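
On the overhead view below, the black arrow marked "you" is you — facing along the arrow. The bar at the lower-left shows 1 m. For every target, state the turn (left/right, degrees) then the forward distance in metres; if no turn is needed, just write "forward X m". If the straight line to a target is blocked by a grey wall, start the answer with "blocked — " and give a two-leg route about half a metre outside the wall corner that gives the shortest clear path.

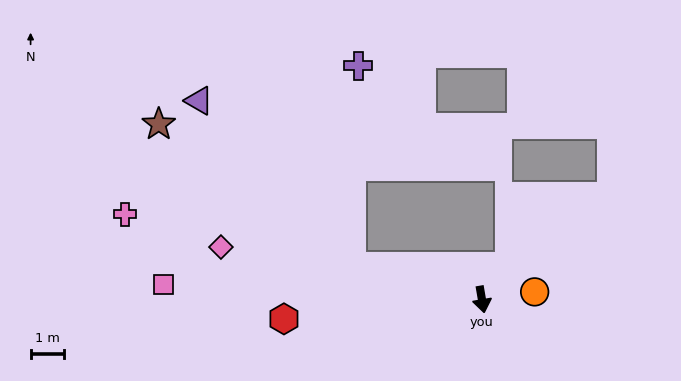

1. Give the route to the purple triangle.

blocked — turn right 114°, forward 4.0 m, then turn right 33°, forward 6.7 m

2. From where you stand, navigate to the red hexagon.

turn right 94°, forward 5.9 m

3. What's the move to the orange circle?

turn left 88°, forward 1.6 m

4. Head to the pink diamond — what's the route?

turn right 111°, forward 7.9 m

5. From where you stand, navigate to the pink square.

turn right 103°, forward 9.4 m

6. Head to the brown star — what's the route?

blocked — turn right 114°, forward 4.0 m, then turn right 22°, forward 7.1 m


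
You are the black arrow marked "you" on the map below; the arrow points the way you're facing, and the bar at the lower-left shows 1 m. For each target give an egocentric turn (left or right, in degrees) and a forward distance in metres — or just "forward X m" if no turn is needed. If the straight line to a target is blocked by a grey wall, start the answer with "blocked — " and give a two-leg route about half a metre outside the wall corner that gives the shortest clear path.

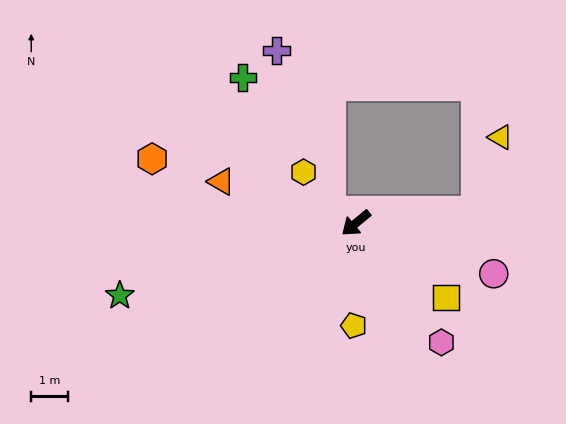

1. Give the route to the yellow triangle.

blocked — turn left 146°, forward 3.3 m, then turn left 67°, forward 2.1 m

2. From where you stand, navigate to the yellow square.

turn left 101°, forward 3.1 m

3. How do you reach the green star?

turn right 23°, forward 6.6 m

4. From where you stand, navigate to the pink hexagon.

turn left 86°, forward 3.9 m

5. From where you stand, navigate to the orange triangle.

turn right 57°, forward 3.8 m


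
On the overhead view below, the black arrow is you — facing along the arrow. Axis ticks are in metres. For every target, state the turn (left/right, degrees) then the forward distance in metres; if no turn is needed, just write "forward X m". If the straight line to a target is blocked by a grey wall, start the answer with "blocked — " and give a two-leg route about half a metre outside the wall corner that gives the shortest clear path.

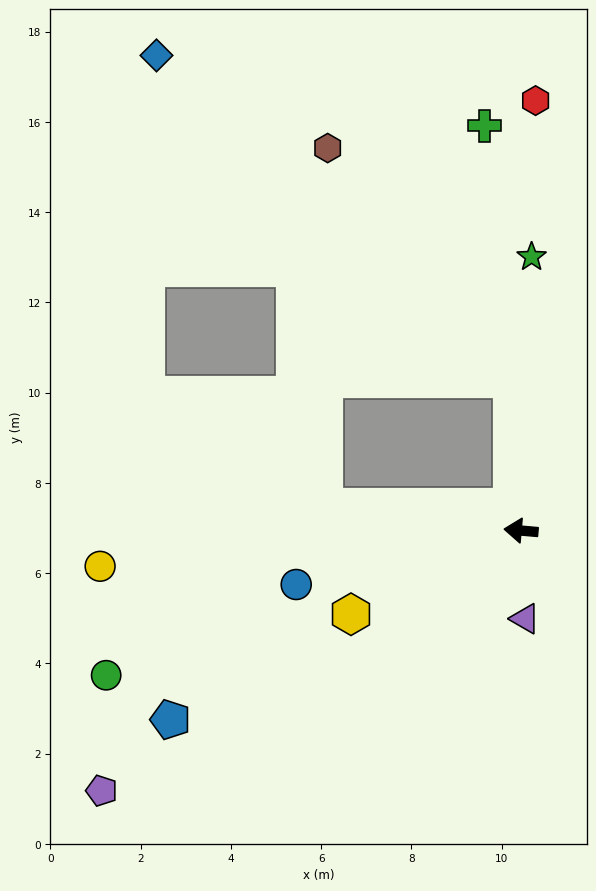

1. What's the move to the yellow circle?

turn left 10°, forward 9.4 m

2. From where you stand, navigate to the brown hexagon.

blocked — turn right 82°, forward 3.4 m, then turn left 36°, forward 6.5 m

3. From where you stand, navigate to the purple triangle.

turn left 98°, forward 2.0 m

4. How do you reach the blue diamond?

blocked — turn right 82°, forward 3.4 m, then turn left 45°, forward 10.6 m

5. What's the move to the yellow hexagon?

turn left 31°, forward 4.2 m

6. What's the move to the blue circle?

turn left 18°, forward 5.1 m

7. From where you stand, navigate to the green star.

turn right 87°, forward 6.1 m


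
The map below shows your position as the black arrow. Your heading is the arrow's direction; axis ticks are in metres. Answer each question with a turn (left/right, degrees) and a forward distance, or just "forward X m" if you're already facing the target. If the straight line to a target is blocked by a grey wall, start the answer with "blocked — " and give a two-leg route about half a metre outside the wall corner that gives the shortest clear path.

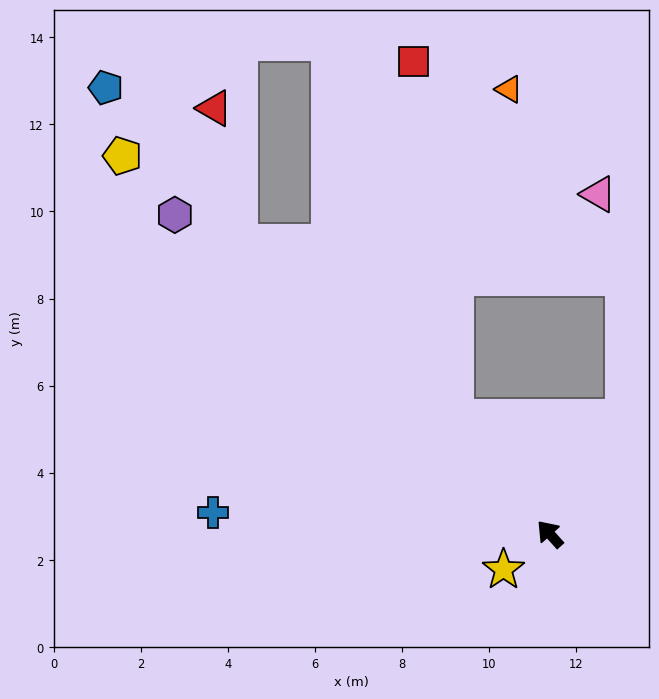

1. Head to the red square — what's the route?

blocked — turn right 3°, forward 3.4 m, then turn right 32°, forward 8.2 m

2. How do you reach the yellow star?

turn left 86°, forward 1.3 m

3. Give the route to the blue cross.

turn left 44°, forward 7.8 m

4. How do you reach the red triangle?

blocked — turn left 5°, forward 9.8 m, then turn right 36°, forward 3.2 m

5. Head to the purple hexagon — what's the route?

turn left 8°, forward 11.3 m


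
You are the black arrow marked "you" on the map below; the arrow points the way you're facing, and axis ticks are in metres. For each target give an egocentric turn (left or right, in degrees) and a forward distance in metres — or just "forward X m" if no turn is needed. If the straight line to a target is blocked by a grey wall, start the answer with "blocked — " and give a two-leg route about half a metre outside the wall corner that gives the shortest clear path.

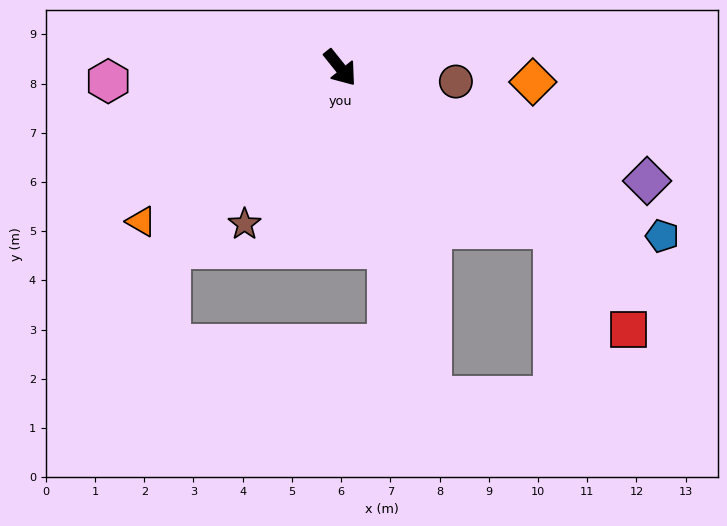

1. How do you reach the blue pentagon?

turn left 24°, forward 7.4 m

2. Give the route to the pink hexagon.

turn right 125°, forward 4.7 m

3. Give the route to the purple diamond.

turn left 31°, forward 6.6 m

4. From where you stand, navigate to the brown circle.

turn left 45°, forward 2.4 m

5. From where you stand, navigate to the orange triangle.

turn right 91°, forward 5.1 m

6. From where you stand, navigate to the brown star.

turn right 70°, forward 3.7 m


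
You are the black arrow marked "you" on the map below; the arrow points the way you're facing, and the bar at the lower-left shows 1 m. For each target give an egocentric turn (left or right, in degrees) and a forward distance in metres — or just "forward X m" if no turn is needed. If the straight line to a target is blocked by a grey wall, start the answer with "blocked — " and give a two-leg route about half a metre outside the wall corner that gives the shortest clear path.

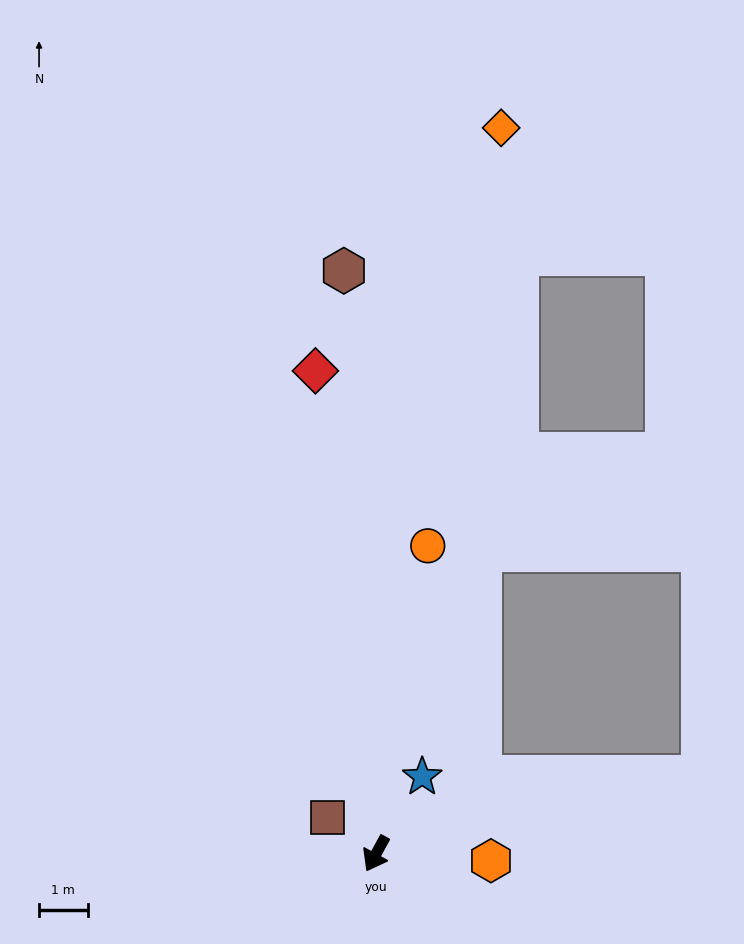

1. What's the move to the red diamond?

turn right 144°, forward 10.0 m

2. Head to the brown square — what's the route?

turn right 98°, forward 1.2 m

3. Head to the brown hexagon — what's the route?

turn right 148°, forward 12.0 m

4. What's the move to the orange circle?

turn right 161°, forward 6.4 m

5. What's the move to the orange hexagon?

turn left 115°, forward 2.4 m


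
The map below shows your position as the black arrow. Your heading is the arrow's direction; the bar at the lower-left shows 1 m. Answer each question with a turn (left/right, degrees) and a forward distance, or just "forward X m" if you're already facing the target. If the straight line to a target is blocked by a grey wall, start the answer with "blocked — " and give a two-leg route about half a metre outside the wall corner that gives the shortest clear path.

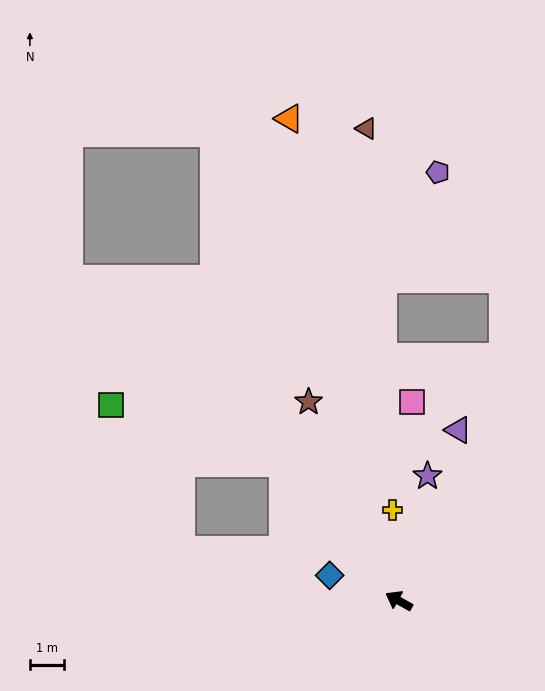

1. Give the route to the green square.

blocked — turn right 21°, forward 5.2 m, then turn left 32°, forward 5.3 m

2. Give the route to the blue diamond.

turn left 9°, forward 2.1 m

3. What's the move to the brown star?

turn right 36°, forward 6.3 m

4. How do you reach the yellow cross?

turn right 57°, forward 2.6 m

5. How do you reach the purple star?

turn right 74°, forward 3.7 m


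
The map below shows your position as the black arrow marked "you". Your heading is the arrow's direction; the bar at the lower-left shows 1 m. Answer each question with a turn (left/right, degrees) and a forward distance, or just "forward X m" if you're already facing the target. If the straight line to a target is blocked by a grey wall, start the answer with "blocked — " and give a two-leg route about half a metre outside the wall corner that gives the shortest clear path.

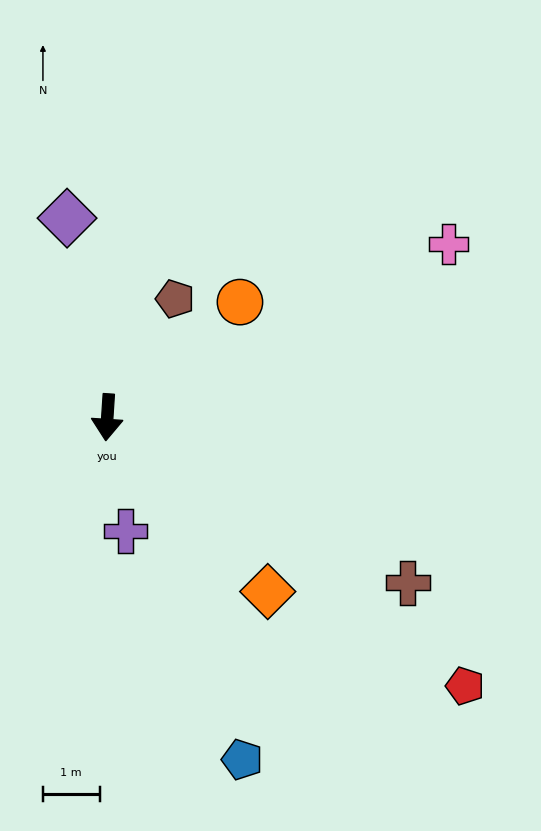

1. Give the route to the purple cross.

turn left 13°, forward 2.0 m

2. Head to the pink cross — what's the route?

turn left 121°, forward 6.8 m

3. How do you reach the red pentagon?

turn left 57°, forward 7.9 m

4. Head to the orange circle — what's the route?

turn left 135°, forward 3.1 m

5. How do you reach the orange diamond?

turn left 46°, forward 4.2 m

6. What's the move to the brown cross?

turn left 65°, forward 6.1 m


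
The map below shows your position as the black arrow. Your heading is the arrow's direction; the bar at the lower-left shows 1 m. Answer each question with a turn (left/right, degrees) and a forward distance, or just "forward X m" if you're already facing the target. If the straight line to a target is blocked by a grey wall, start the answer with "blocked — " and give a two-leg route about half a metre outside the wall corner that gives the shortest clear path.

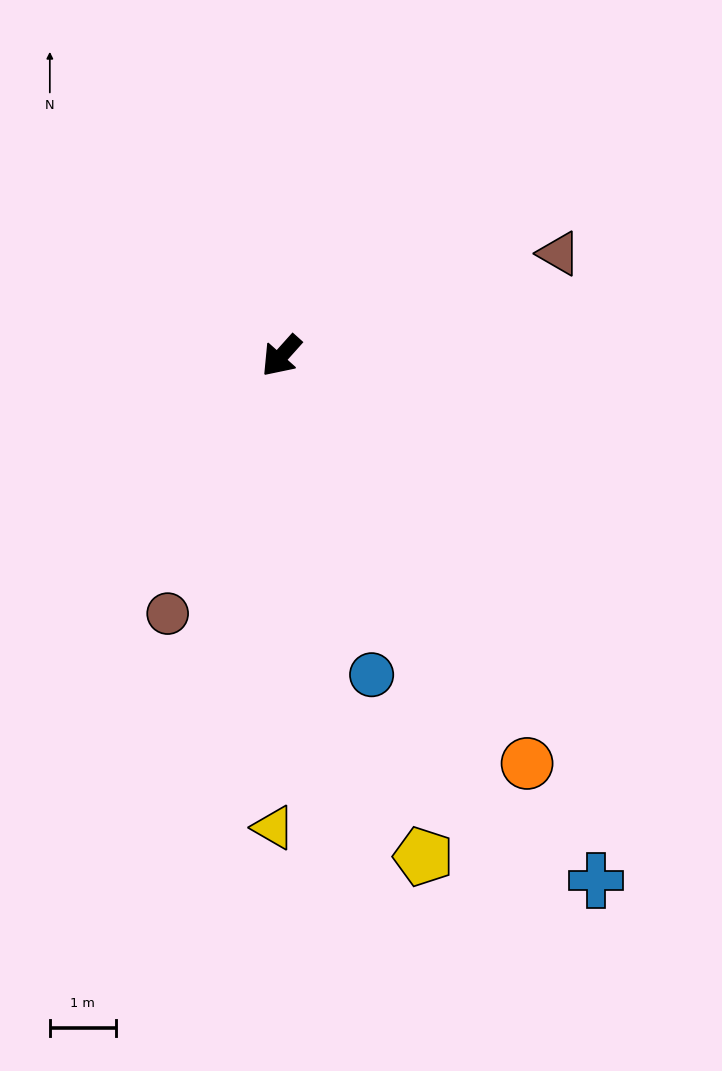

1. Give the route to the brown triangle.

turn left 152°, forward 4.5 m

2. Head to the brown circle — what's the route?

turn left 18°, forward 4.3 m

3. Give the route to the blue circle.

turn left 58°, forward 5.0 m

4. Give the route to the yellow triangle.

turn left 41°, forward 7.2 m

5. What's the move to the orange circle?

turn left 73°, forward 7.2 m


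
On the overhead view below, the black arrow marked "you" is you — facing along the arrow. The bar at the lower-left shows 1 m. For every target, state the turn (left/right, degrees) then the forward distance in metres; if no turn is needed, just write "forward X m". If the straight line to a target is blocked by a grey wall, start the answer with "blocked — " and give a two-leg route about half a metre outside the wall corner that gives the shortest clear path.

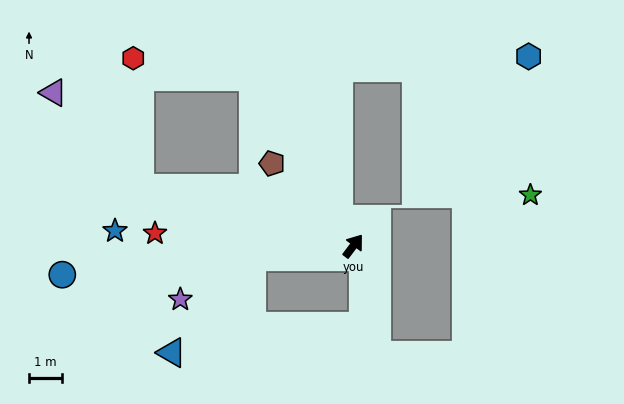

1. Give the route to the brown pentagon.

turn left 82°, forward 3.5 m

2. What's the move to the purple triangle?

blocked — turn left 112°, forward 6.7 m, then turn right 33°, forward 3.9 m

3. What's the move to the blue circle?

turn left 133°, forward 8.9 m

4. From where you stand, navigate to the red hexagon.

blocked — turn left 68°, forward 6.0 m, then turn left 50°, forward 3.7 m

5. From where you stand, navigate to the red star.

turn left 123°, forward 6.0 m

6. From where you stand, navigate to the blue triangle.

blocked — turn left 133°, forward 3.1 m, then turn left 44°, forward 3.8 m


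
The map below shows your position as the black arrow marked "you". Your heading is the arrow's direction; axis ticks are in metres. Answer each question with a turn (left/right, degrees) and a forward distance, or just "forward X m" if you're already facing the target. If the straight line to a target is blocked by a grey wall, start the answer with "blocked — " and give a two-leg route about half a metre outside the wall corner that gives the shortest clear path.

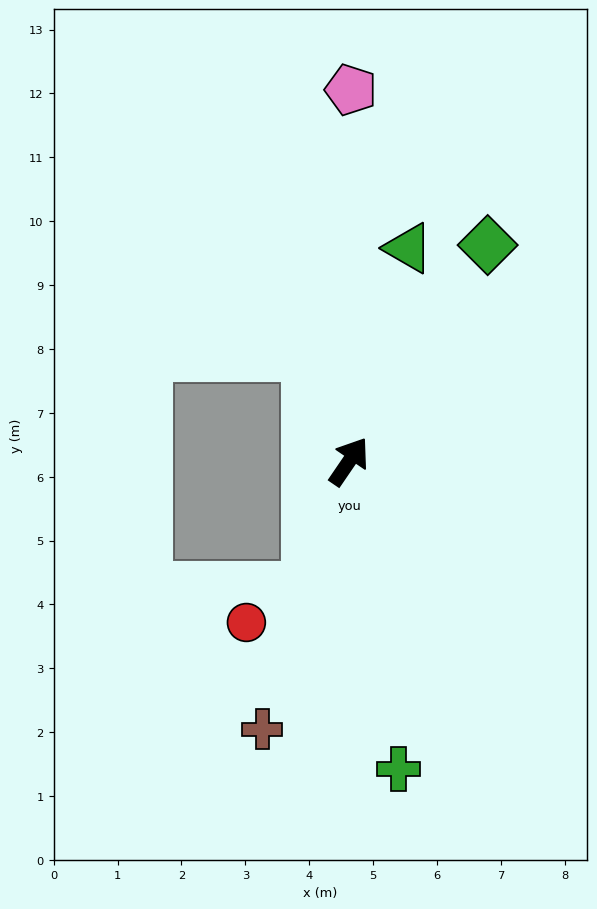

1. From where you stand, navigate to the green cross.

turn right 137°, forward 4.9 m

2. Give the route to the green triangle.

turn left 19°, forward 3.5 m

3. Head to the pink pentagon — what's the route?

turn left 34°, forward 5.8 m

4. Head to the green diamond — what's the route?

forward 4.0 m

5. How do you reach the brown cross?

turn right 164°, forward 4.4 m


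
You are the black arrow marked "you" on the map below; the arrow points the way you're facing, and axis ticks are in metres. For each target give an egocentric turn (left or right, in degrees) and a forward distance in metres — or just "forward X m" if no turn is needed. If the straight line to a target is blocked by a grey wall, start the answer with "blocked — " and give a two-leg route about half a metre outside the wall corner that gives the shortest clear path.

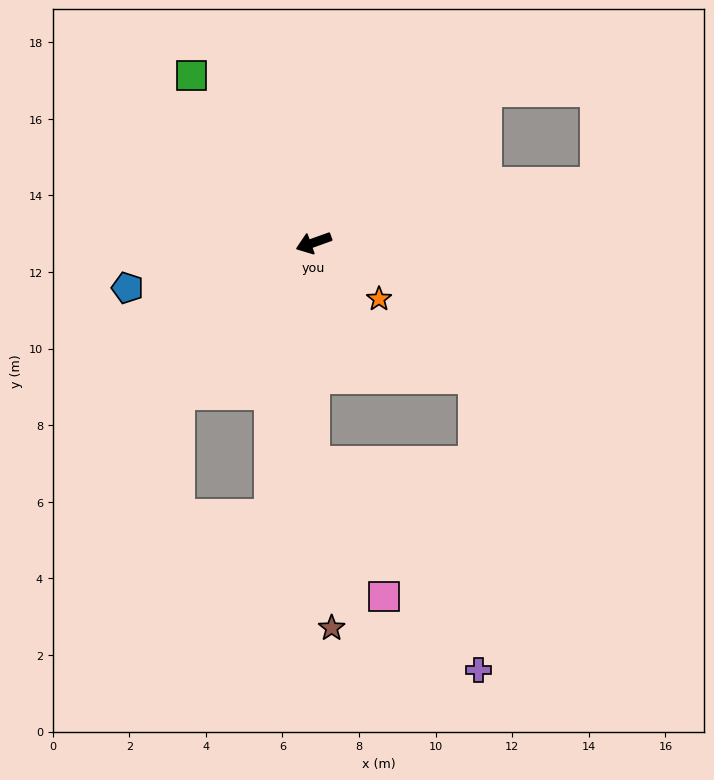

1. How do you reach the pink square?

blocked — turn left 70°, forward 5.7 m, then turn left 28°, forward 4.0 m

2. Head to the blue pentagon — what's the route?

turn right 6°, forward 5.0 m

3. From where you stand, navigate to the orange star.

turn left 120°, forward 2.3 m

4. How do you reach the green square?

turn right 74°, forward 5.4 m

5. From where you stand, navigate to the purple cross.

blocked — turn left 70°, forward 5.7 m, then turn left 39°, forward 6.9 m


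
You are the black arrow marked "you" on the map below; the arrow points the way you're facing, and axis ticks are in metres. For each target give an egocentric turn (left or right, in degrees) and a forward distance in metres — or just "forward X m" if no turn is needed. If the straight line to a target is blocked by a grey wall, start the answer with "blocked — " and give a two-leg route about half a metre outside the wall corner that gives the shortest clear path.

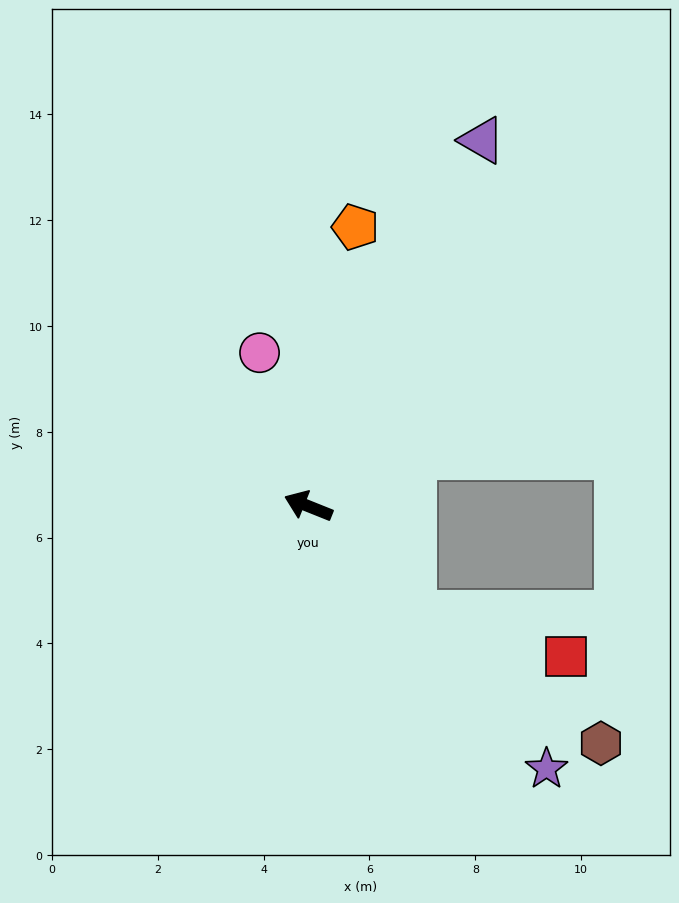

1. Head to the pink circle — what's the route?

turn right 51°, forward 3.0 m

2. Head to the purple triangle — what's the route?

turn right 94°, forward 7.7 m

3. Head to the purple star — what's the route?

turn left 154°, forward 6.7 m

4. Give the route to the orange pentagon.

turn right 78°, forward 5.4 m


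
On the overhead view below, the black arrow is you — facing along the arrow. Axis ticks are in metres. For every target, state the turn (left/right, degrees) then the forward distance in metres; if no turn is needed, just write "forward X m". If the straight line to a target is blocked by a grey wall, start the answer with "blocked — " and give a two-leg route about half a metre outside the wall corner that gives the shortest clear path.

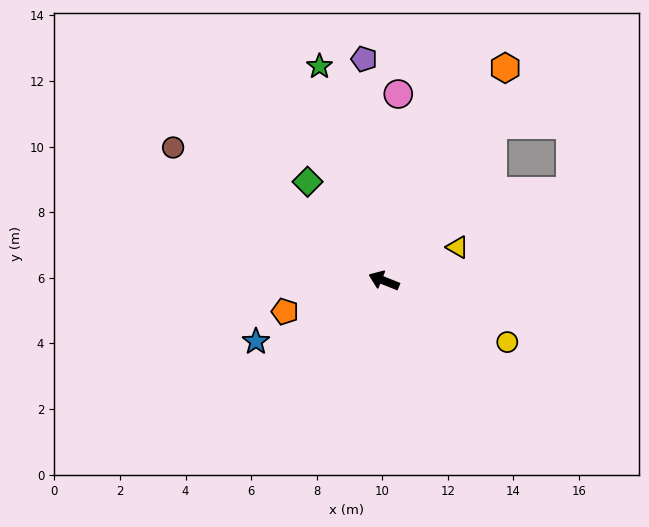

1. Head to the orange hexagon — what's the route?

turn right 98°, forward 7.5 m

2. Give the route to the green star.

turn right 52°, forward 6.8 m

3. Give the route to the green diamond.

turn right 31°, forward 3.8 m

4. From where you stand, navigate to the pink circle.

turn right 73°, forward 5.7 m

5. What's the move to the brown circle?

turn right 11°, forward 7.6 m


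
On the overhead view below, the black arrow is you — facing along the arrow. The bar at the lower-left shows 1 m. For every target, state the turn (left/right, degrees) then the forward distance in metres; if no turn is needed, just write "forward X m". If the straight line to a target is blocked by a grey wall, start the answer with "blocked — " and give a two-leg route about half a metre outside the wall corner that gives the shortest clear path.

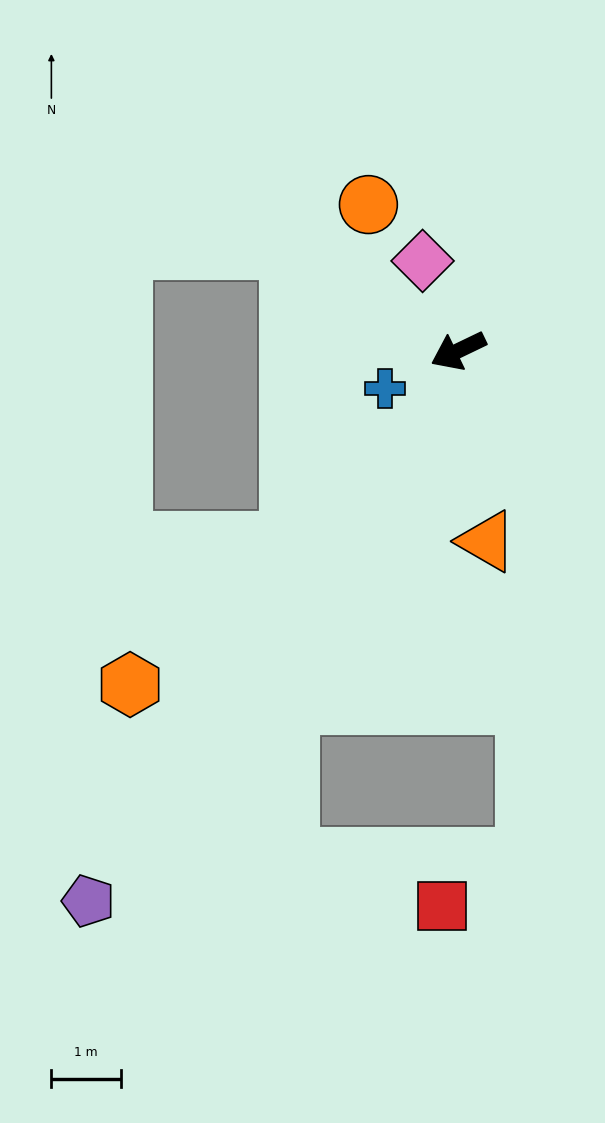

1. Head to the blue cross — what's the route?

forward 1.2 m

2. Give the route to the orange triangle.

turn left 73°, forward 2.8 m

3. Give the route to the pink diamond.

turn right 94°, forward 1.4 m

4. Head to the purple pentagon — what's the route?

turn left 30°, forward 9.6 m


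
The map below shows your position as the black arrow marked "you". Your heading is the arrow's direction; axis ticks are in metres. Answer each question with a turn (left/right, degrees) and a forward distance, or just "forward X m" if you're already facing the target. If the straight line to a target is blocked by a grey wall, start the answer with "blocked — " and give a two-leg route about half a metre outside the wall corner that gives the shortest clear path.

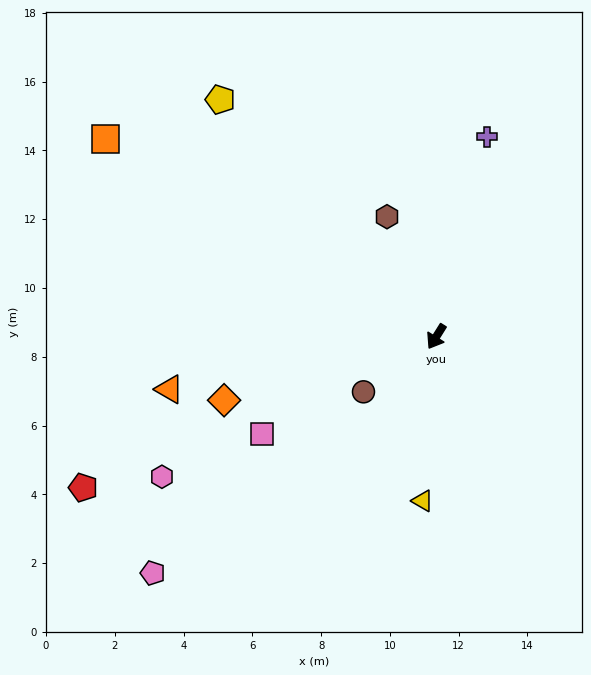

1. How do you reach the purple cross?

turn right 162°, forward 6.0 m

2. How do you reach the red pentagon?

turn right 35°, forward 11.2 m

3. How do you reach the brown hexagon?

turn right 126°, forward 3.8 m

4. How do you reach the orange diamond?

turn right 41°, forward 6.4 m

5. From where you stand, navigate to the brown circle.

turn right 21°, forward 2.7 m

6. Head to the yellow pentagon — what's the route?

turn right 106°, forward 9.3 m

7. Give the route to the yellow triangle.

turn left 27°, forward 4.8 m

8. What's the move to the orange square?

turn right 89°, forward 11.2 m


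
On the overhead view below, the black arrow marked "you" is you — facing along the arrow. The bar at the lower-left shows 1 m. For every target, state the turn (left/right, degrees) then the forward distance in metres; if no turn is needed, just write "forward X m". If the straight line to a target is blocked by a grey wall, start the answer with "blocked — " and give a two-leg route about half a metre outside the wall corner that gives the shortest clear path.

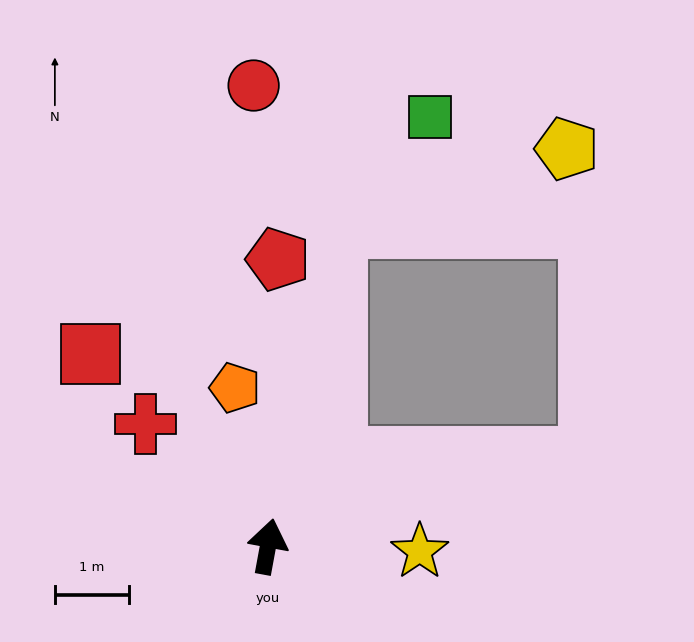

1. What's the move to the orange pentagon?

turn left 22°, forward 2.2 m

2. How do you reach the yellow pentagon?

blocked — forward 4.4 m, then turn right 61°, forward 3.3 m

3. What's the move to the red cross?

turn left 55°, forward 2.3 m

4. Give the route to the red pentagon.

turn left 8°, forward 3.9 m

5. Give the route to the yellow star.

turn right 81°, forward 2.1 m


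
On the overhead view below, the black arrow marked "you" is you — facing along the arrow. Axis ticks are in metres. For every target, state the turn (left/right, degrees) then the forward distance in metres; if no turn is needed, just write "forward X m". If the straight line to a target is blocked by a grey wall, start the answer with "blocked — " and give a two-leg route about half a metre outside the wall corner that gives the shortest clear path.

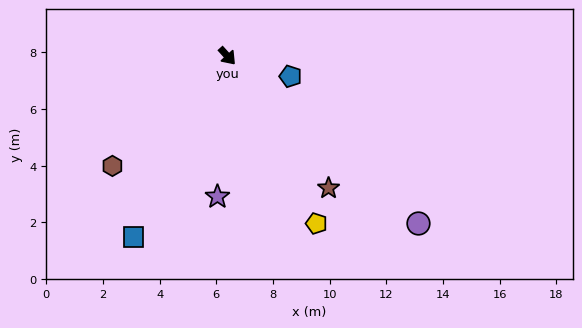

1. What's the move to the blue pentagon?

turn left 30°, forward 2.3 m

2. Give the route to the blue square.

turn right 69°, forward 7.2 m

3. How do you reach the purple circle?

turn left 7°, forward 9.0 m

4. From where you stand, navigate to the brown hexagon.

turn right 88°, forward 5.6 m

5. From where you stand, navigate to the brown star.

turn right 5°, forward 5.9 m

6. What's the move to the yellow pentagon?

turn right 14°, forward 6.7 m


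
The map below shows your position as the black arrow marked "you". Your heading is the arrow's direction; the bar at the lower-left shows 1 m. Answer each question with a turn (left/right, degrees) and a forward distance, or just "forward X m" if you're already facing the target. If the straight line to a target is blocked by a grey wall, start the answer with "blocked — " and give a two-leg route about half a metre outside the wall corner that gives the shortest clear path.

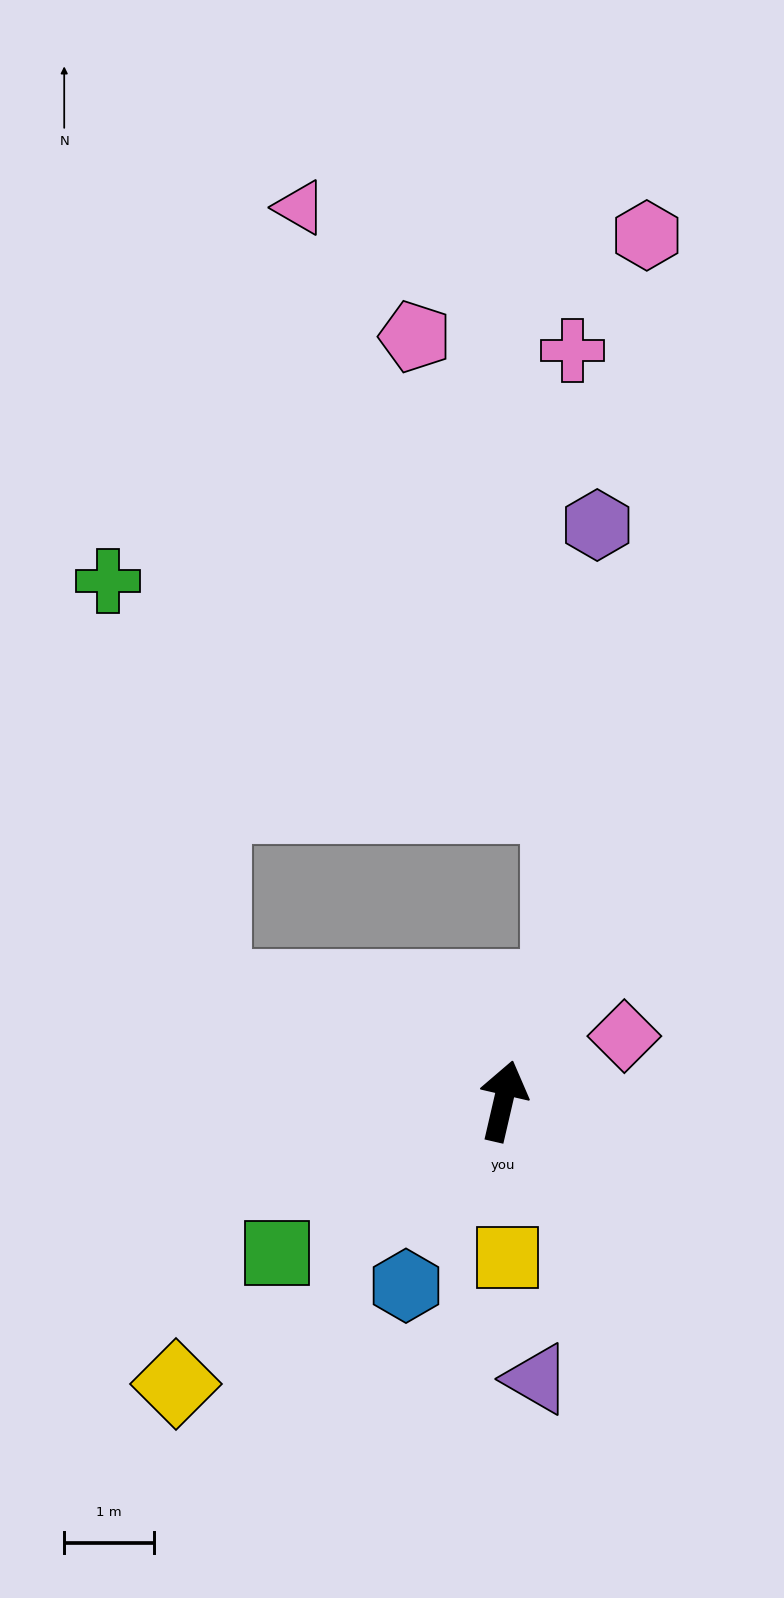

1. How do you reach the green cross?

blocked — turn left 82°, forward 3.5 m, then turn right 54°, forward 4.7 m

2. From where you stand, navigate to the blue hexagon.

turn left 165°, forward 2.3 m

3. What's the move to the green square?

turn left 137°, forward 3.0 m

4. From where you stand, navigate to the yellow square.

turn right 165°, forward 1.7 m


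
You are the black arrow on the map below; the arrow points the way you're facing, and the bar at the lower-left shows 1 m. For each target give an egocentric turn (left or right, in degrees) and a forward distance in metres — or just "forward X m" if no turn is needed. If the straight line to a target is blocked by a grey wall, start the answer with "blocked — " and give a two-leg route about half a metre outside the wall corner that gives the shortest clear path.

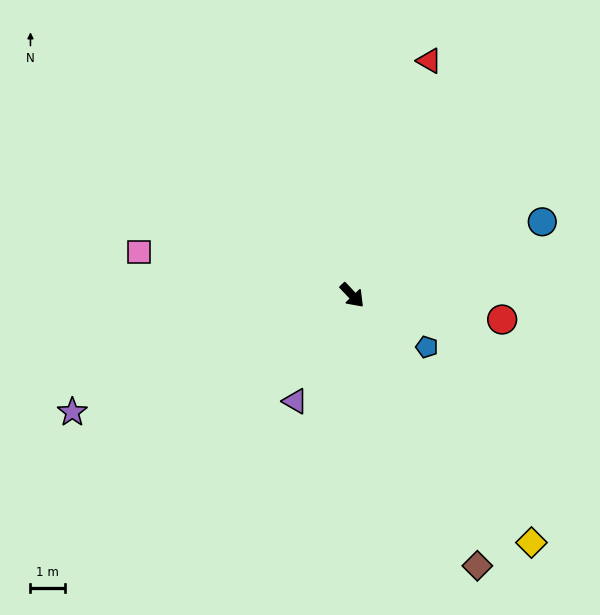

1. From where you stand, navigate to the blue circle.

turn left 68°, forward 5.8 m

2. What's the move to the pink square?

turn right 145°, forward 6.2 m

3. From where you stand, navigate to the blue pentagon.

turn left 12°, forward 2.6 m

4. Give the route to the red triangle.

turn left 118°, forward 7.1 m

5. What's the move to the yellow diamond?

turn right 8°, forward 8.8 m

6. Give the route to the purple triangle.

turn right 72°, forward 3.4 m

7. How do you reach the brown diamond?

turn right 19°, forward 8.5 m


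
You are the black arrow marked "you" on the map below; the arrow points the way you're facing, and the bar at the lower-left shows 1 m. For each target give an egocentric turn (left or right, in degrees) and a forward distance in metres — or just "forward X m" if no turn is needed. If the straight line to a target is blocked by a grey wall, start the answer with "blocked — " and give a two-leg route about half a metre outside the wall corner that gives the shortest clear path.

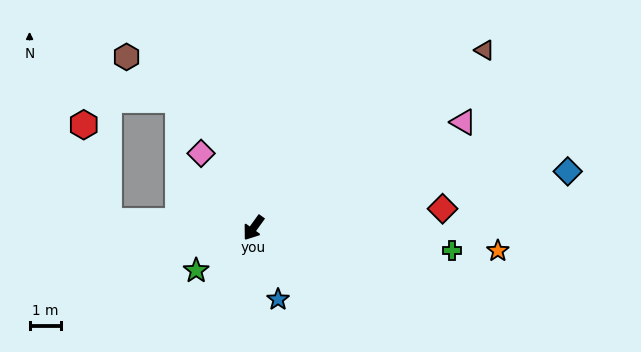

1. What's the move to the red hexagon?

blocked — turn right 57°, forward 4.7 m, then turn right 73°, forward 3.2 m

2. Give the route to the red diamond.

turn left 132°, forward 6.1 m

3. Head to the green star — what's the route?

turn right 17°, forward 2.3 m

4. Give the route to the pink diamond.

turn right 109°, forward 2.9 m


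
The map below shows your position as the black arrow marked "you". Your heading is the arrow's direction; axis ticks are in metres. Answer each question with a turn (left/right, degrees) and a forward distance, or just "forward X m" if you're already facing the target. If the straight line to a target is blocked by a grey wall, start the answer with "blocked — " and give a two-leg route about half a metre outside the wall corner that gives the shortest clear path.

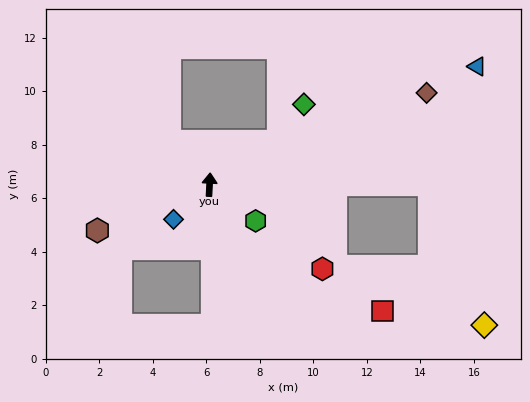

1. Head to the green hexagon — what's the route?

turn right 125°, forward 2.2 m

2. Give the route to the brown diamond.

turn right 64°, forward 8.8 m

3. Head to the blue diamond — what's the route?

turn left 137°, forward 1.9 m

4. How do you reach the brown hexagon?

turn left 115°, forward 4.5 m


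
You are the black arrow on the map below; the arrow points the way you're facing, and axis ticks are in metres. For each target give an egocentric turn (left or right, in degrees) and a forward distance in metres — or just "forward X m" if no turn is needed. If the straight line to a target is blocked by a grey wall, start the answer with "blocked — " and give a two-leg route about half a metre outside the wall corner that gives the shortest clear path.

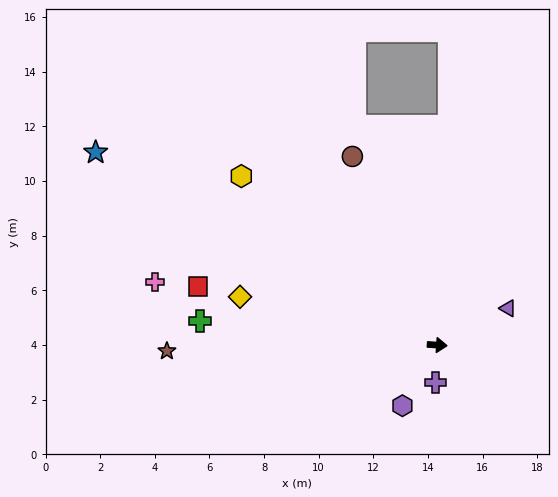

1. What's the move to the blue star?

turn left 154°, forward 14.4 m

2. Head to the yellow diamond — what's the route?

turn left 170°, forward 7.4 m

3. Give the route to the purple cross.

turn right 89°, forward 1.4 m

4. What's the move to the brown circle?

turn left 118°, forward 7.6 m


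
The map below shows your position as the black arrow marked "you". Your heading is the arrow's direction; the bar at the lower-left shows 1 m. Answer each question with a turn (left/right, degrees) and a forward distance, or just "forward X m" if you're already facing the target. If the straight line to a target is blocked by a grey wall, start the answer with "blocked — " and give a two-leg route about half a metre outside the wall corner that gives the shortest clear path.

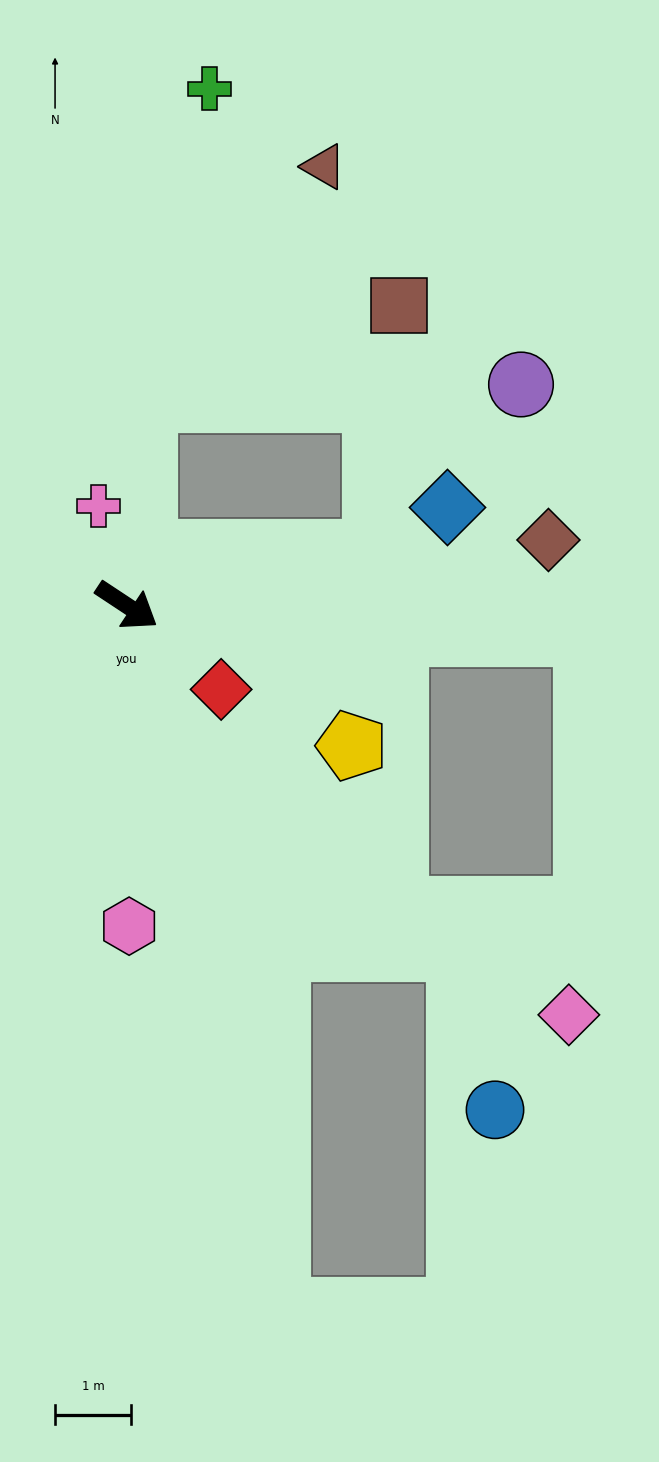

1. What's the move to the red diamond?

turn right 8°, forward 1.7 m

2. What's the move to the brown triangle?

blocked — turn left 118°, forward 2.7 m, then turn right 32°, forward 3.9 m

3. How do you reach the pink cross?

turn left 139°, forward 1.4 m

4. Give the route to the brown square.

blocked — turn left 118°, forward 2.7 m, then turn right 64°, forward 3.6 m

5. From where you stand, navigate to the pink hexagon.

turn right 56°, forward 4.2 m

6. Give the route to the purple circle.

blocked — turn left 118°, forward 2.7 m, then turn right 82°, forward 4.9 m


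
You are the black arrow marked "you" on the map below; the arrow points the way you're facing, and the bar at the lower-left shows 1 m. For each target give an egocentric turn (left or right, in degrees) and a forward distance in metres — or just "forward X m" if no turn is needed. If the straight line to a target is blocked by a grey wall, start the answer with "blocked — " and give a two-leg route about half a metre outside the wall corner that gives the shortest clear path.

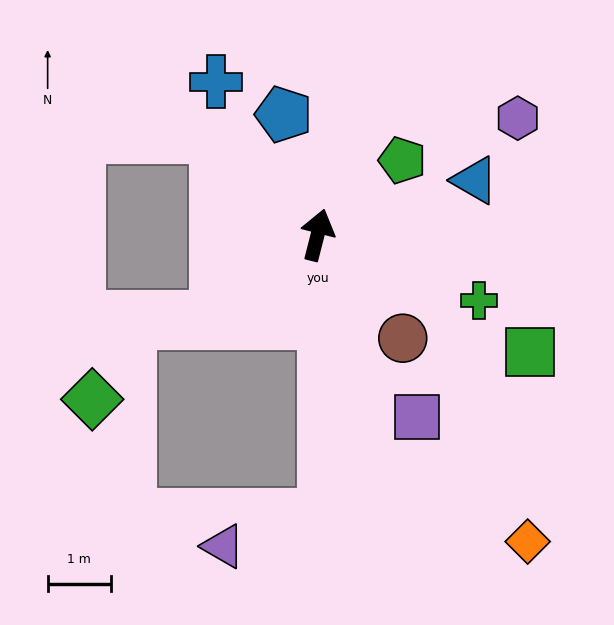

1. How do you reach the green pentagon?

turn right 34°, forward 1.8 m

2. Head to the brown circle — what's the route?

turn right 126°, forward 2.1 m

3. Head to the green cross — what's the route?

turn right 98°, forward 2.8 m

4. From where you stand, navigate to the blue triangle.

turn right 57°, forward 2.6 m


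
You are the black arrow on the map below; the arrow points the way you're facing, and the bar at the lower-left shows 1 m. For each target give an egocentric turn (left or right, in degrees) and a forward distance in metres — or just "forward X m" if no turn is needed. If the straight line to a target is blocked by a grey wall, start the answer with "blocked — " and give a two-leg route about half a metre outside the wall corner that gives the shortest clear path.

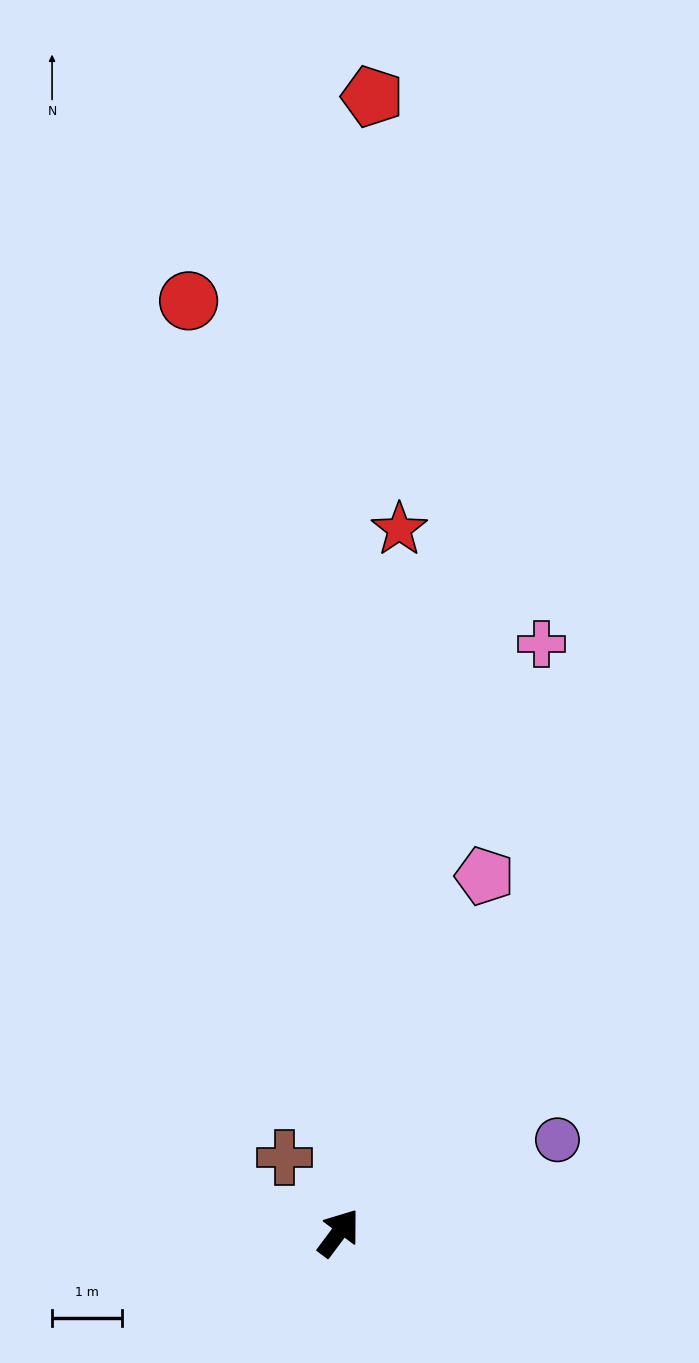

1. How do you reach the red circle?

turn left 46°, forward 13.4 m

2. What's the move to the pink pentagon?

turn left 15°, forward 5.5 m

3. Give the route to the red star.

turn left 32°, forward 10.0 m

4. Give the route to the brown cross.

turn left 72°, forward 1.3 m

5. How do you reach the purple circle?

turn right 30°, forward 3.4 m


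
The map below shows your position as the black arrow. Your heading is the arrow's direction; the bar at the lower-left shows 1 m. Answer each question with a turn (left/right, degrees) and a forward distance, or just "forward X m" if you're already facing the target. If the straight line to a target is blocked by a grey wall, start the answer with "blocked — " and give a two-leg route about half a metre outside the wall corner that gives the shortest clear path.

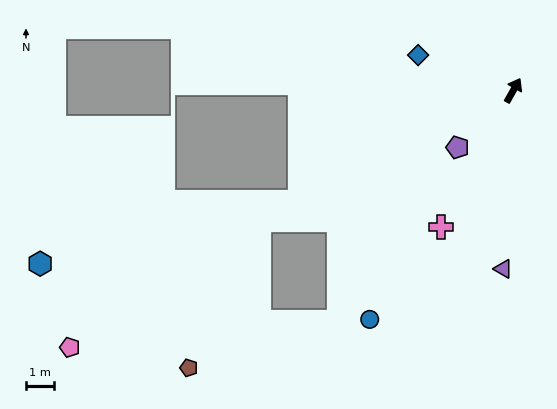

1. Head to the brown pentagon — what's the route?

blocked — turn left 147°, forward 10.2 m, then turn left 37°, forward 5.8 m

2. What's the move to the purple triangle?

turn right 154°, forward 6.4 m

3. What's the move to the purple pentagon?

turn left 165°, forward 2.8 m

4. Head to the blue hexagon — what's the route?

blocked — turn left 147°, forward 8.6 m, then turn right 14°, forward 9.5 m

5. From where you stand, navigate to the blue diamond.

turn left 99°, forward 3.6 m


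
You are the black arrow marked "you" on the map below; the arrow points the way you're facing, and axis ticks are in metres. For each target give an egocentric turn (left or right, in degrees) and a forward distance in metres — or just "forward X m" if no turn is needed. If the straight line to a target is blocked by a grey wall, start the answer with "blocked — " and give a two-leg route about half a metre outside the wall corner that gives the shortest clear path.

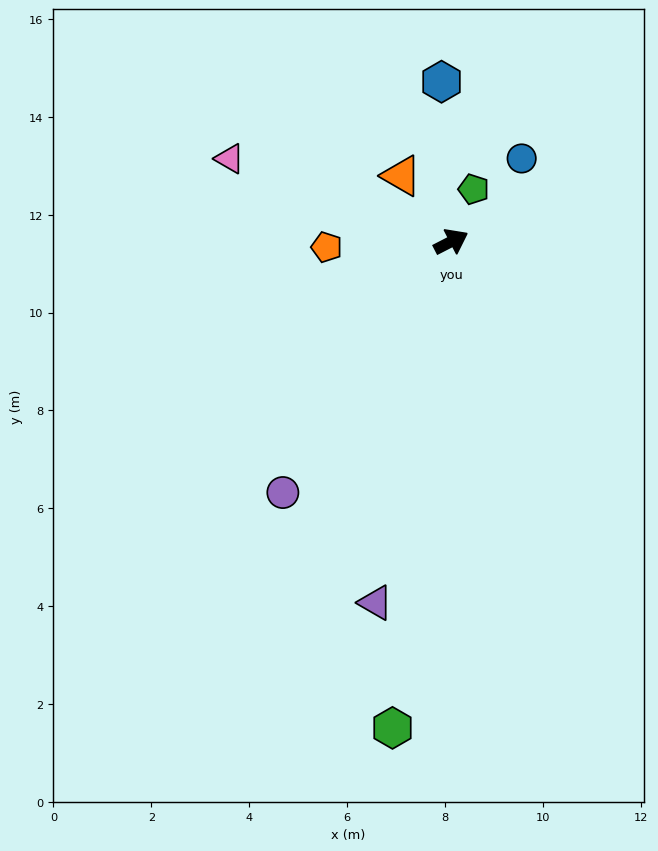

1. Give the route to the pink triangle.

turn left 132°, forward 4.8 m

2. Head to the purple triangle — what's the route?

turn right 129°, forward 7.5 m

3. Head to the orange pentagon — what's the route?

turn left 155°, forward 2.5 m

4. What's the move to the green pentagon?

turn left 40°, forward 1.2 m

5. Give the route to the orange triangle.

turn left 100°, forward 1.7 m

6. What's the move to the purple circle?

turn right 151°, forward 6.2 m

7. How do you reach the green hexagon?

turn right 124°, forward 10.0 m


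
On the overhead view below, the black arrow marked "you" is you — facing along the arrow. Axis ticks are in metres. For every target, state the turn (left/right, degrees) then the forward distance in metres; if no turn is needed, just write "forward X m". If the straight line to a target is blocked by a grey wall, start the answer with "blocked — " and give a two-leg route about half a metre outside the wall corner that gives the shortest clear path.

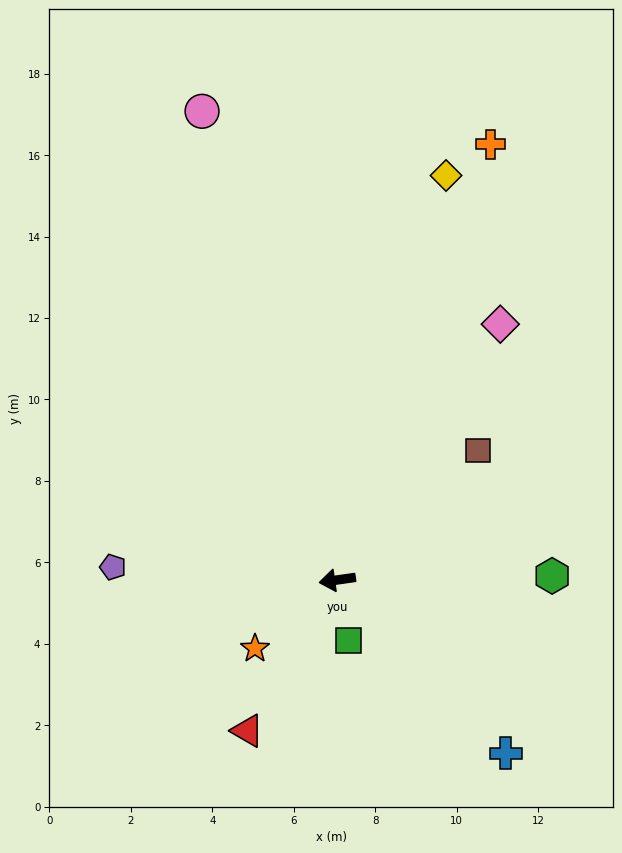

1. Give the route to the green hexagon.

turn left 173°, forward 5.3 m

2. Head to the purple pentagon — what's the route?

turn right 11°, forward 5.5 m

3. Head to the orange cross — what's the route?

turn right 118°, forward 11.3 m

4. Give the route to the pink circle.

turn right 82°, forward 12.0 m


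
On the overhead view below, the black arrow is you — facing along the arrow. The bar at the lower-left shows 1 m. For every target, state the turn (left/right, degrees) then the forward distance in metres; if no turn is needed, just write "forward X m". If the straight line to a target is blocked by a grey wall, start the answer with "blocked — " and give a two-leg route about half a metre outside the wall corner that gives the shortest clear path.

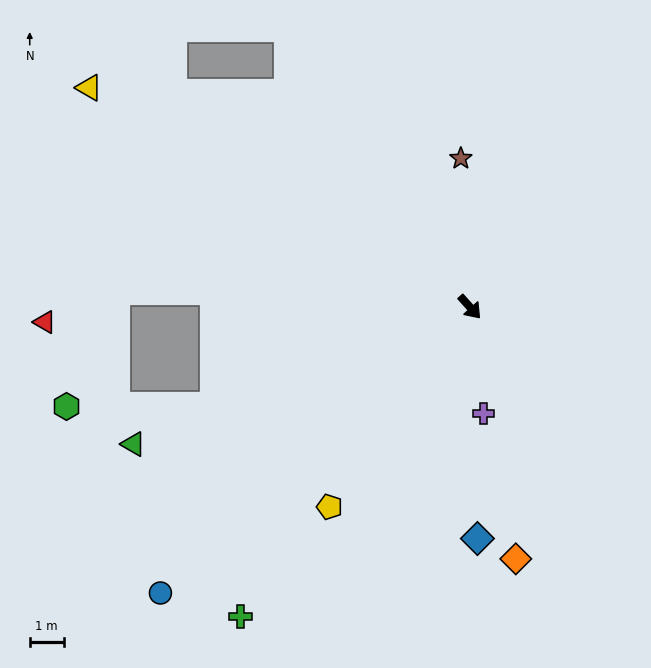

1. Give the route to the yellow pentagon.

turn right 77°, forward 7.2 m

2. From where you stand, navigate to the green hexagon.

blocked — turn right 111°, forward 8.0 m, then turn right 21°, forward 4.3 m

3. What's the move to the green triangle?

turn right 110°, forward 10.7 m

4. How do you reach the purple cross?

turn right 35°, forward 3.1 m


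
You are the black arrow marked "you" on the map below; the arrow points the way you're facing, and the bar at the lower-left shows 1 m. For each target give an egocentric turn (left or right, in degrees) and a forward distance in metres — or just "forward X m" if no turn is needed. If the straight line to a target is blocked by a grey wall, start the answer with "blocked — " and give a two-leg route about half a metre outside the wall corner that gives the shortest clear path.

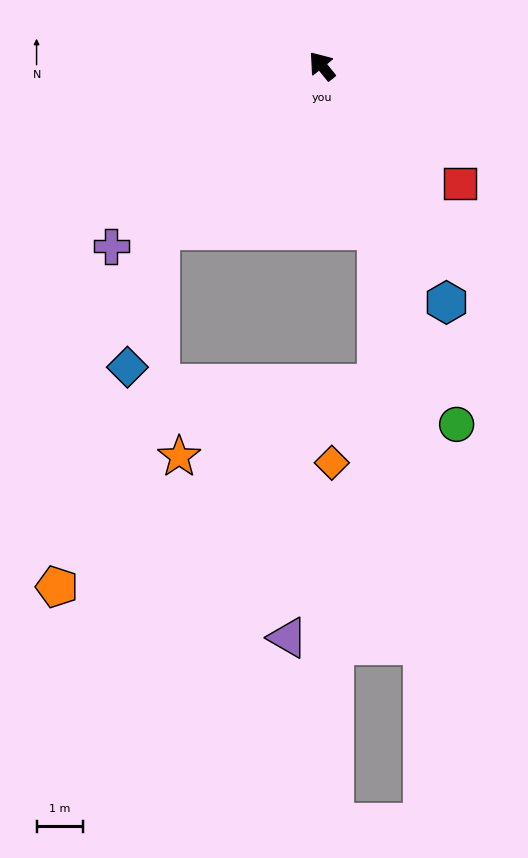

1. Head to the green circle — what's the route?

turn left 161°, forward 8.3 m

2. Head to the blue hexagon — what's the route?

turn left 169°, forward 5.8 m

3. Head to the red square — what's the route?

turn right 169°, forward 3.9 m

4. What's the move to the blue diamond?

blocked — turn left 96°, forward 5.0 m, then turn left 31°, forward 3.0 m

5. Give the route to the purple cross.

turn left 91°, forward 6.0 m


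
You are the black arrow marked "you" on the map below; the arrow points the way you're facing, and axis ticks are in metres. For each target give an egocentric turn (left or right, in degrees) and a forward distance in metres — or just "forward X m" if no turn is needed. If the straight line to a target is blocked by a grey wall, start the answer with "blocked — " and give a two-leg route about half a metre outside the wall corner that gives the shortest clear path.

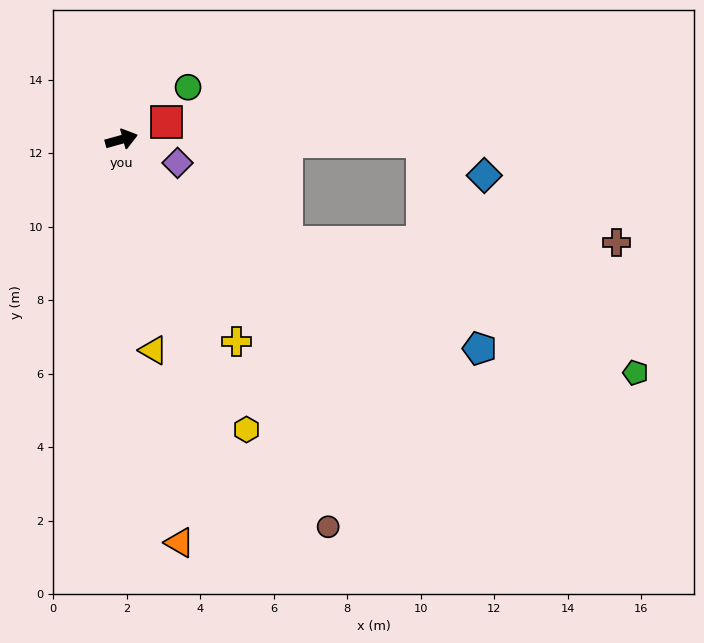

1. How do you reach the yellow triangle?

turn right 97°, forward 5.8 m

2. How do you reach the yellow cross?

turn right 76°, forward 6.3 m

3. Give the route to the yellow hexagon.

turn right 82°, forward 8.6 m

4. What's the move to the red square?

turn left 6°, forward 1.3 m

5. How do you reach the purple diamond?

turn right 38°, forward 1.7 m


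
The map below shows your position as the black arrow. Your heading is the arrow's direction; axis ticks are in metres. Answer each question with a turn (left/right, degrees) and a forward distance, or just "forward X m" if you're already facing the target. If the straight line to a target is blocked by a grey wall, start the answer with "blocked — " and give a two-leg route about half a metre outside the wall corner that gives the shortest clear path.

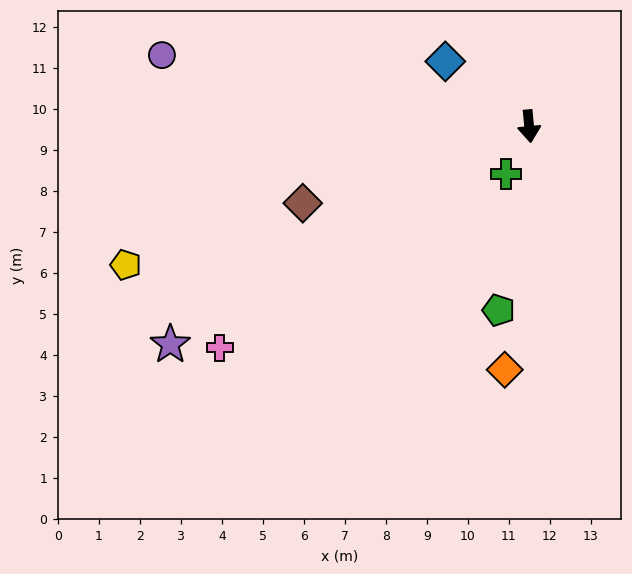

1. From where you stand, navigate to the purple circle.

turn right 106°, forward 9.1 m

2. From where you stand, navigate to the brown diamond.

turn right 77°, forward 5.8 m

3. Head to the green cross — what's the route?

turn right 32°, forward 1.3 m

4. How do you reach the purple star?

turn right 64°, forward 10.2 m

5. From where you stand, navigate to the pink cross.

turn right 60°, forward 9.3 m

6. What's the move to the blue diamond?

turn right 133°, forward 2.6 m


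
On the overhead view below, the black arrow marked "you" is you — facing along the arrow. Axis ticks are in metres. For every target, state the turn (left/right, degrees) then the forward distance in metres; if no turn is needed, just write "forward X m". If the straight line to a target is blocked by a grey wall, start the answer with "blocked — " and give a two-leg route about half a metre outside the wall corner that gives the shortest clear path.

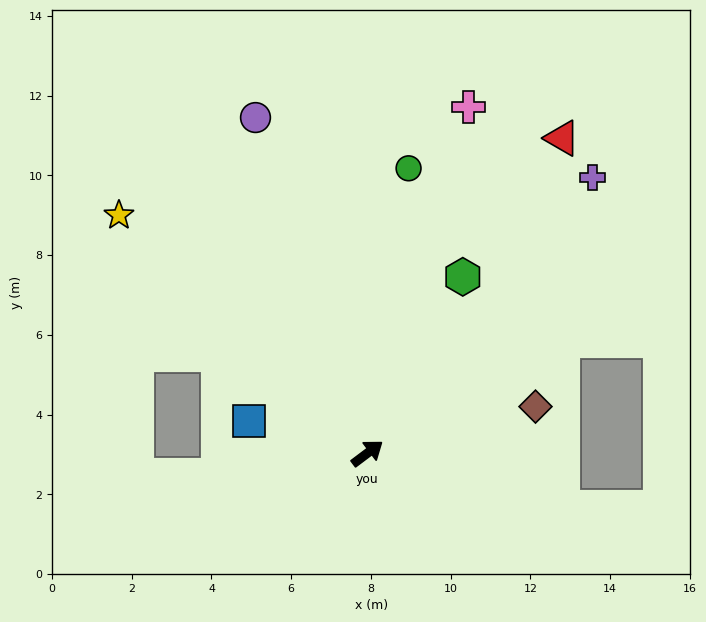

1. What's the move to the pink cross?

turn left 37°, forward 9.0 m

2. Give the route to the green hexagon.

turn left 25°, forward 5.0 m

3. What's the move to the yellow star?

turn left 99°, forward 8.6 m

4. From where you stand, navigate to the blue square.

turn left 128°, forward 3.1 m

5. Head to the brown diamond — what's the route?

turn right 21°, forward 4.4 m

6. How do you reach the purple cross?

turn left 14°, forward 8.9 m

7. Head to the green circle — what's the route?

turn left 45°, forward 7.2 m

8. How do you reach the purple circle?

turn left 71°, forward 8.9 m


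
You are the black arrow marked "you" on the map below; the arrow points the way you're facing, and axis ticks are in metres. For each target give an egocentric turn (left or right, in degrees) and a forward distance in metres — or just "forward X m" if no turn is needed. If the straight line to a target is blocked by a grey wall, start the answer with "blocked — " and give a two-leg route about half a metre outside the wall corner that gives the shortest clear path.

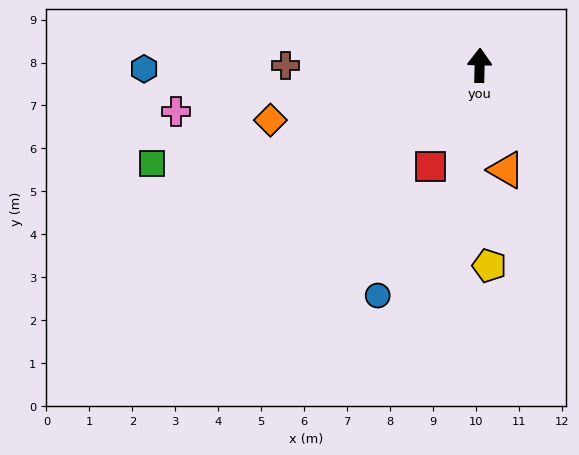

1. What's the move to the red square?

turn left 156°, forward 2.6 m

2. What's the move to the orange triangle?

turn right 164°, forward 2.5 m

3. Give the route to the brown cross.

turn left 91°, forward 4.5 m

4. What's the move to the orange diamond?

turn left 106°, forward 5.0 m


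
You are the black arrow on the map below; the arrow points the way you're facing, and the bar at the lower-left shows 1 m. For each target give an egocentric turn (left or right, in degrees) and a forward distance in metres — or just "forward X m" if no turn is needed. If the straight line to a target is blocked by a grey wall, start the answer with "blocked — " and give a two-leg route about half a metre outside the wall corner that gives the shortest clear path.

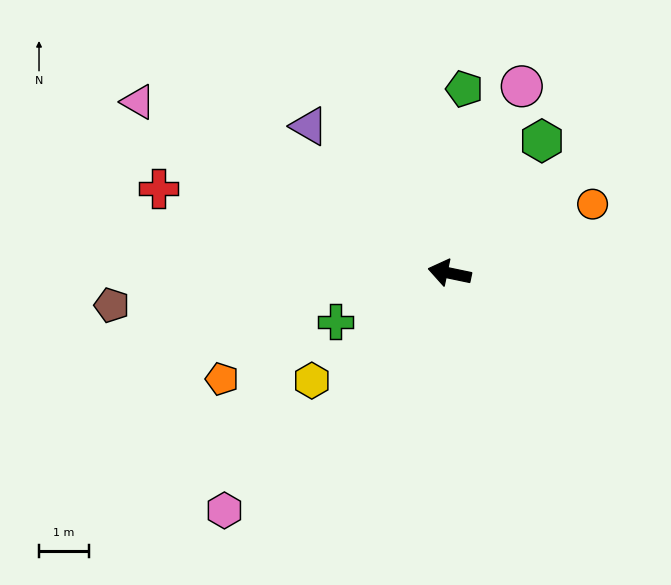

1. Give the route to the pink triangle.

turn right 17°, forward 7.1 m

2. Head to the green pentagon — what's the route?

turn right 83°, forward 3.7 m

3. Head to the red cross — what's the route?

turn right 4°, forward 6.0 m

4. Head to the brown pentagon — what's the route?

turn left 17°, forward 6.8 m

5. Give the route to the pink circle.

turn right 99°, forward 4.0 m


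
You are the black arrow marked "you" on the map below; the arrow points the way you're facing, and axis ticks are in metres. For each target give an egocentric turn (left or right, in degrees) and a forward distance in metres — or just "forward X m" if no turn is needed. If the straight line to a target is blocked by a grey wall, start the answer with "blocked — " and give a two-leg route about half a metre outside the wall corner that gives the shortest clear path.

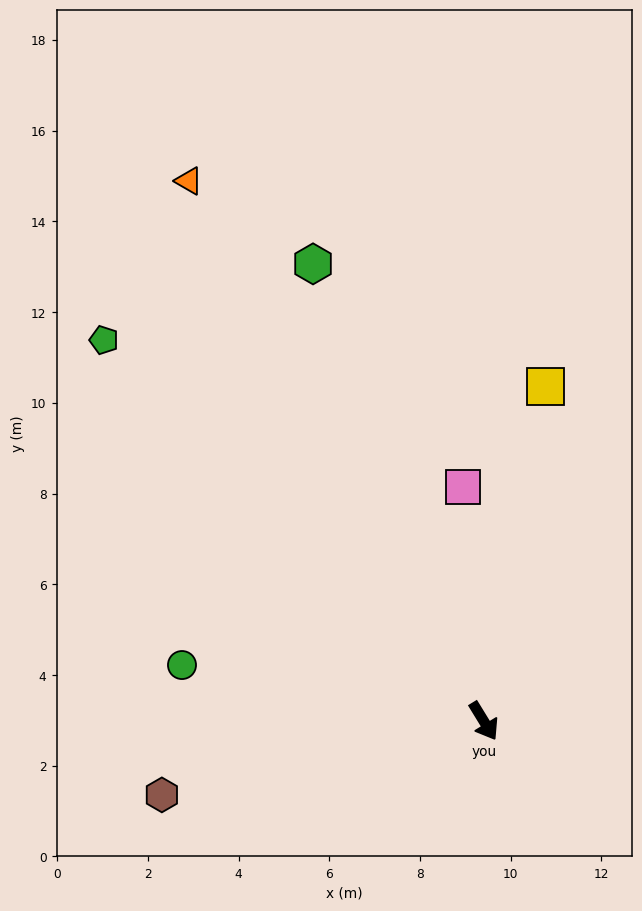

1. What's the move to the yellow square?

turn left 138°, forward 7.5 m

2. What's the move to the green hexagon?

turn left 169°, forward 10.8 m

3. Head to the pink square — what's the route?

turn left 154°, forward 5.2 m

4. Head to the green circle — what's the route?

turn right 132°, forward 6.8 m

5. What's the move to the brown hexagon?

turn right 109°, forward 7.3 m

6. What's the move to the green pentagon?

turn right 167°, forward 11.9 m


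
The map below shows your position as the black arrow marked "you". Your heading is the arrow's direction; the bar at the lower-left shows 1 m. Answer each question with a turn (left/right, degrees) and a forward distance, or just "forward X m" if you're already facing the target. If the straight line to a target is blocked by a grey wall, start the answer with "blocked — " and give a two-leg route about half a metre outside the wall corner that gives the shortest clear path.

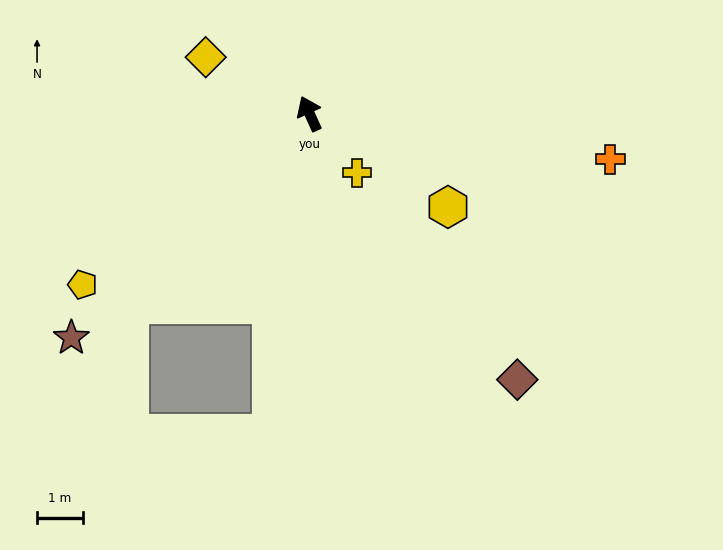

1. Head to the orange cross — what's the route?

turn right 123°, forward 6.7 m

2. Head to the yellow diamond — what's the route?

turn left 37°, forward 2.6 m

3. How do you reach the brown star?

turn left 109°, forward 7.2 m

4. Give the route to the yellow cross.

turn right 165°, forward 1.7 m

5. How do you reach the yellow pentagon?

turn left 103°, forward 6.2 m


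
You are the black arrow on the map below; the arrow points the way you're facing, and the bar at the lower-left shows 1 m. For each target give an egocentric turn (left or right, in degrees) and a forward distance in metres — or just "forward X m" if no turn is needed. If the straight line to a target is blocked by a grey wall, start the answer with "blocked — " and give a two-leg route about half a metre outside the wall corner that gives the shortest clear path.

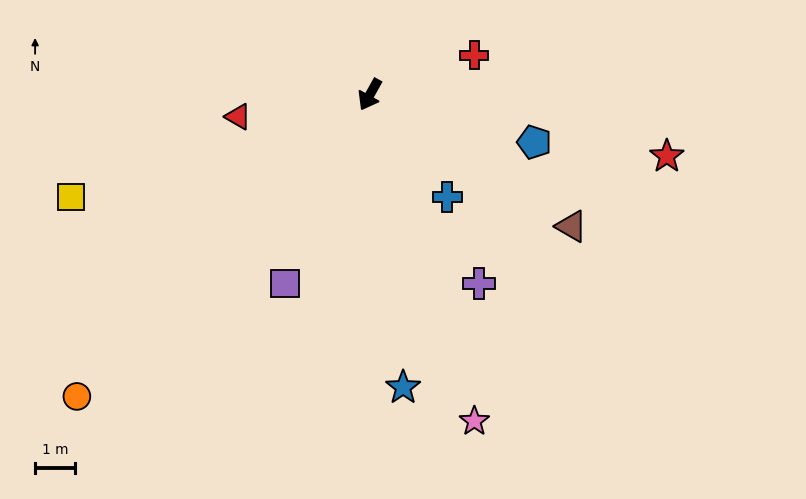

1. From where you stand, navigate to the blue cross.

turn left 66°, forward 3.2 m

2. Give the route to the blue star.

turn left 36°, forward 7.3 m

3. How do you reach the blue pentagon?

turn left 103°, forward 4.3 m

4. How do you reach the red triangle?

turn right 51°, forward 3.3 m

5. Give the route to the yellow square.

turn right 42°, forward 7.9 m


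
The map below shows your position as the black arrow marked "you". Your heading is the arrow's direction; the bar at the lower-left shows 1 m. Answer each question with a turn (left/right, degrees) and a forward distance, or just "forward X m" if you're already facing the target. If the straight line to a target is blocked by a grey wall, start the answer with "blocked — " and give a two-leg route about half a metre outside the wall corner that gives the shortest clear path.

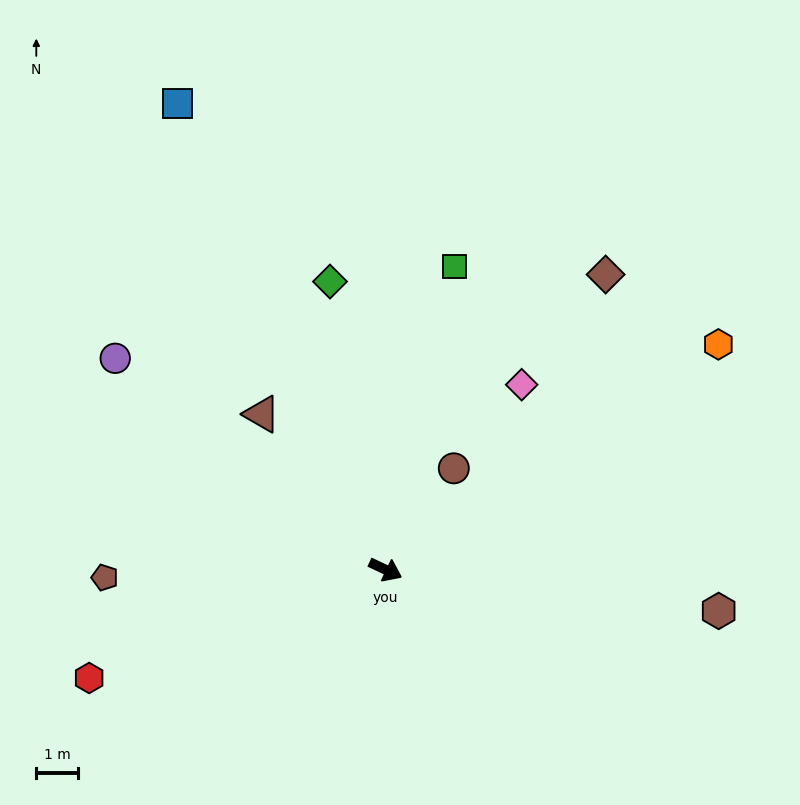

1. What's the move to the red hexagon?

turn right 135°, forward 7.5 m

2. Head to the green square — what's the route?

turn left 103°, forward 7.4 m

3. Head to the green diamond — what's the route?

turn left 126°, forward 7.0 m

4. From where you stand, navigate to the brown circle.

turn left 81°, forward 2.9 m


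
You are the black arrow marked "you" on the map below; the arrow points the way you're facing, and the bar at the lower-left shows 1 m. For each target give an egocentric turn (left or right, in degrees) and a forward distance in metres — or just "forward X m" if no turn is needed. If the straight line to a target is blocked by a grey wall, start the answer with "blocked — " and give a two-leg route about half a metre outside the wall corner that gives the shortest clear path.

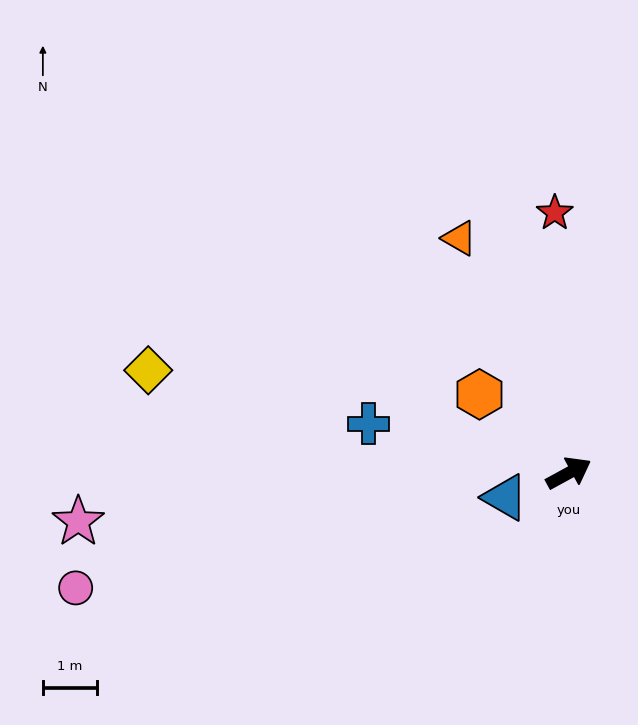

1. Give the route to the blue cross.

turn left 138°, forward 3.8 m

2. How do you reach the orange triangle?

turn left 86°, forward 4.8 m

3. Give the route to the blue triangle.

turn left 172°, forward 1.3 m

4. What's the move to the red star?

turn left 64°, forward 4.8 m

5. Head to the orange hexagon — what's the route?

turn left 110°, forward 2.2 m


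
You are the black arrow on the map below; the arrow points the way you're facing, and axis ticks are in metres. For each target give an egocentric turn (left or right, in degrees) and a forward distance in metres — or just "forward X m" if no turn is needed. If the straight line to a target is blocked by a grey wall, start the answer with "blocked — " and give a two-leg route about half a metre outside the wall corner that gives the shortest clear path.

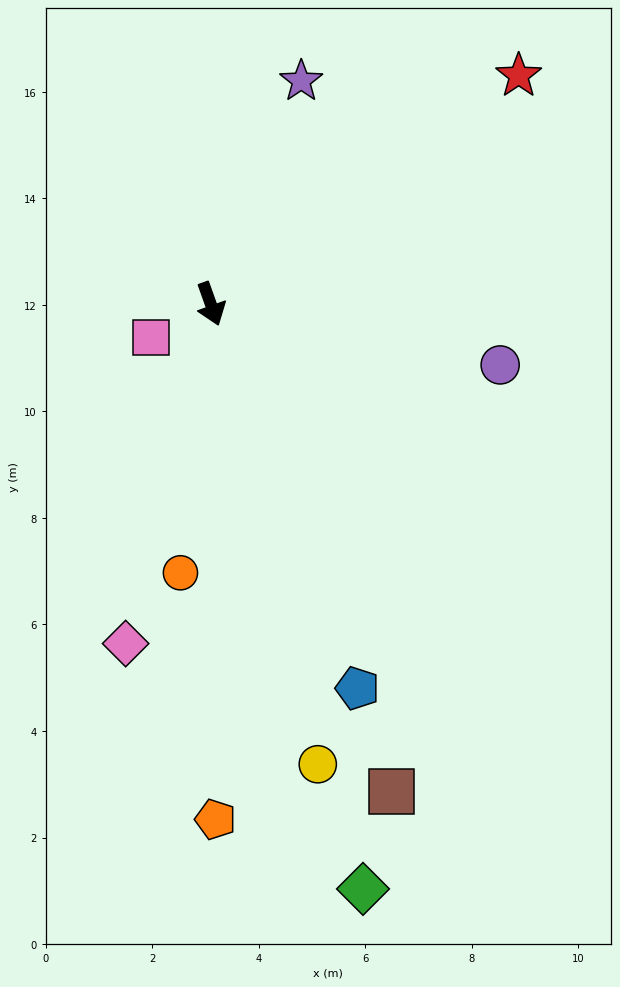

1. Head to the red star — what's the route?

turn left 107°, forward 7.2 m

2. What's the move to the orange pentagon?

turn right 19°, forward 9.7 m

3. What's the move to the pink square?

turn right 80°, forward 1.3 m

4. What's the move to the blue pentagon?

forward 7.7 m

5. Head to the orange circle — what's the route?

turn right 26°, forward 5.1 m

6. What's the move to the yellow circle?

turn right 7°, forward 8.9 m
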